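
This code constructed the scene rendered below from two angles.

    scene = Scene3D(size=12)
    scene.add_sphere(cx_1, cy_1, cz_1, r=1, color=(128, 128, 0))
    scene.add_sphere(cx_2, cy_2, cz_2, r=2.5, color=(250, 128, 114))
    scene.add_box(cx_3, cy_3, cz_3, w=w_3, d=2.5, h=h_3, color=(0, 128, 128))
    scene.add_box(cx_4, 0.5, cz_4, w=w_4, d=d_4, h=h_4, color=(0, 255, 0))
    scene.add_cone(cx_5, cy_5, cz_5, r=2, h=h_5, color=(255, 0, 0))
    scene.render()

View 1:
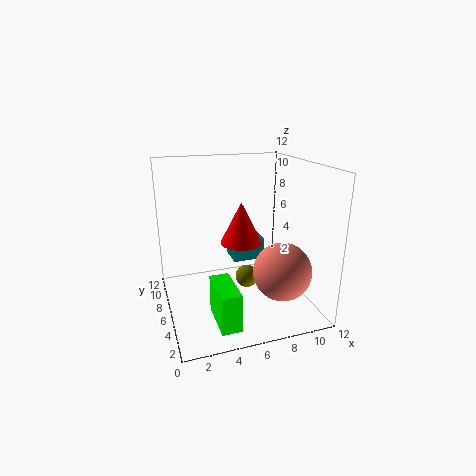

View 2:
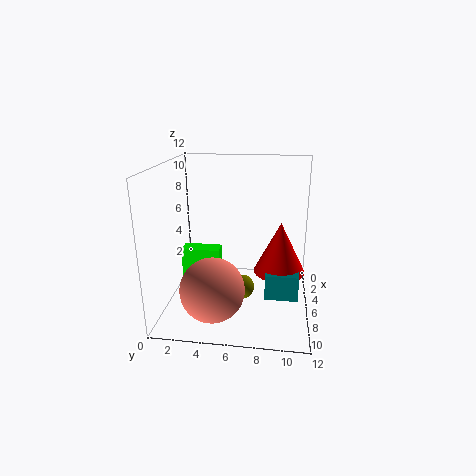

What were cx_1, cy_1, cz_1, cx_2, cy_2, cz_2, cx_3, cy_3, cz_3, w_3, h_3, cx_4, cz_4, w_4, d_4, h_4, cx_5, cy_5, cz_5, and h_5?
cx_1 = 7; cy_1 = 6.5; cz_1 = 2; cx_2 = 9.5; cy_2 = 4.5; cz_2 = 3; cx_3 = 6.5; cy_3 = 8.5; cz_3 = 2.5; w_3 = 3; h_3 = 2; cx_4 = 3; cz_4 = 1; w_4 = 1.5; d_4 = 3.5; h_4 = 3; cx_5 = 7.5; cy_5 = 9.5; cz_5 = 4; h_5 = 4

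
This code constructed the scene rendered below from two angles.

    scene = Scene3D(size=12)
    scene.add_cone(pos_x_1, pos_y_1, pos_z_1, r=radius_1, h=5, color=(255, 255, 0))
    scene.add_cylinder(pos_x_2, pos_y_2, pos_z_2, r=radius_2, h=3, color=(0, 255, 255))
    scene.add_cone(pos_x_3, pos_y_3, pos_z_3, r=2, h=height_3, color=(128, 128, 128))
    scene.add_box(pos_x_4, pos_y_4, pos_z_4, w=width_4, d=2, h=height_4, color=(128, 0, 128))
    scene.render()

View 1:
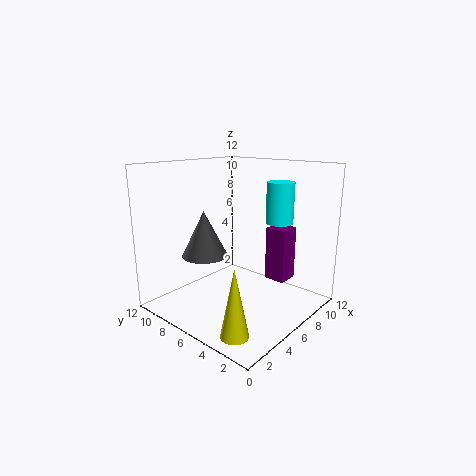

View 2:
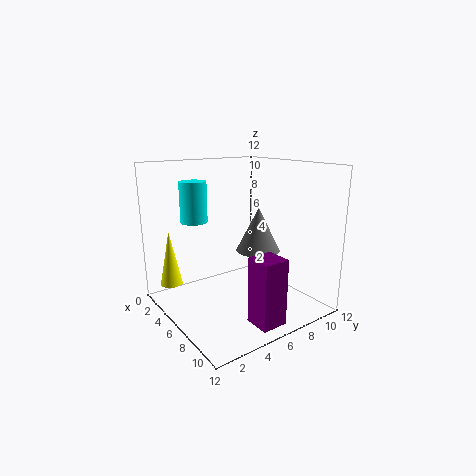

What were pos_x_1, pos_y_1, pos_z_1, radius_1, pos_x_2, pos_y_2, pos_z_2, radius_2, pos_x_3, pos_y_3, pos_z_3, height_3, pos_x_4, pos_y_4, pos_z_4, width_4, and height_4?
pos_x_1 = 1, pos_y_1 = 2, pos_z_1 = 1, radius_1 = 1, pos_x_2 = 6, pos_y_2 = 2, pos_z_2 = 8, radius_2 = 1, pos_x_3 = 5, pos_y_3 = 9, pos_z_3 = 4, height_3 = 4, pos_x_4 = 10, pos_y_4 = 4, pos_z_4 = 1, width_4 = 2, height_4 = 5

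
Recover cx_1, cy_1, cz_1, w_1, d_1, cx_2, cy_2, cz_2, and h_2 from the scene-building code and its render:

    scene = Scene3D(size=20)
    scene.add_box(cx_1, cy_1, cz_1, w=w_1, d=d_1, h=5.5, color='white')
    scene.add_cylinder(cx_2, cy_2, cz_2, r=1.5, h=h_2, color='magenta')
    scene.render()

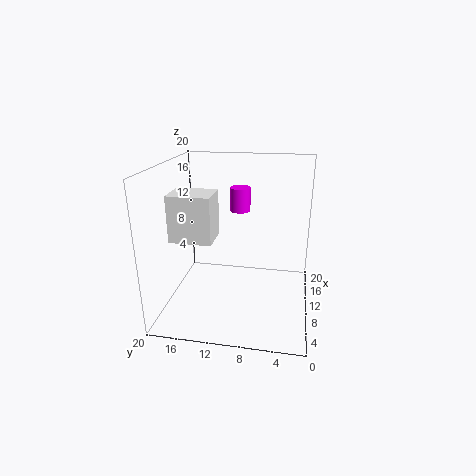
cx_1 = 1.5; cy_1 = 11.5; cz_1 = 12.5; w_1 = 4; d_1 = 5; cx_2 = 14.5; cy_2 = 10.5; cz_2 = 12.5; h_2 = 3.5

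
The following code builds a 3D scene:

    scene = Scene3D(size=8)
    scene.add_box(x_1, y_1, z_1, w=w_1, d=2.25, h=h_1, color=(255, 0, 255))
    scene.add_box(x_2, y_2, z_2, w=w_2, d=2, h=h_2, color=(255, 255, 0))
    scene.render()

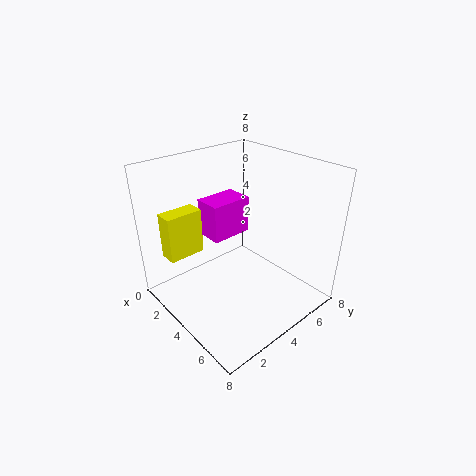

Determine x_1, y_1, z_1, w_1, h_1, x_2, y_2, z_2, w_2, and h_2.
x_1 = 2.5
y_1 = 2.5
z_1 = 4.25
w_1 = 1.5
h_1 = 2
x_2 = 1.75
y_2 = 0.5
z_2 = 3.25
w_2 = 1
h_2 = 2.5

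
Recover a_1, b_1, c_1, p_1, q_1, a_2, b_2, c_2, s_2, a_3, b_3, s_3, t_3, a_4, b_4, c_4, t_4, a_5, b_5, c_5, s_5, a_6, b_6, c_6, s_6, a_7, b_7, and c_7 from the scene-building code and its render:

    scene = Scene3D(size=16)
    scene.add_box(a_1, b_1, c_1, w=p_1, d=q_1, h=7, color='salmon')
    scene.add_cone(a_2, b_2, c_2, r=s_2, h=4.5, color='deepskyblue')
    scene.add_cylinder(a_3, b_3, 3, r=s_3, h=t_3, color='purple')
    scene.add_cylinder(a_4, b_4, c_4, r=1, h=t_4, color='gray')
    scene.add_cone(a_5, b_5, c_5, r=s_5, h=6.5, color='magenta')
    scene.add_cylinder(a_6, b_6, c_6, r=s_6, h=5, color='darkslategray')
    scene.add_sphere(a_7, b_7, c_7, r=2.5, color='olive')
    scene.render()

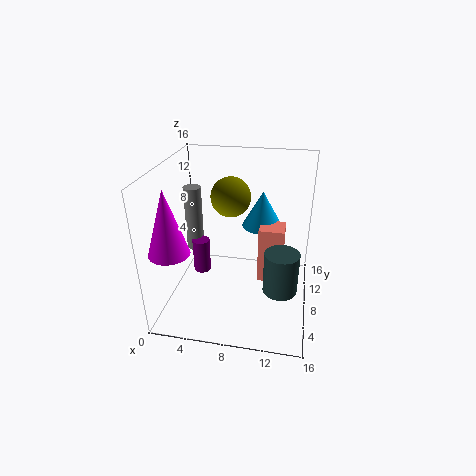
a_1 = 10
b_1 = 10
c_1 = 1
p_1 = 3
q_1 = 3
a_2 = 10
b_2 = 13.5
c_2 = 7
s_2 = 2.5
a_3 = 3.5
b_3 = 8.5
s_3 = 1
t_3 = 4
a_4 = 2.5
b_4 = 9.5
c_4 = 5.5
t_4 = 7.5
a_5 = 2.5
b_5 = 2
c_5 = 9
s_5 = 2
a_6 = 13
b_6 = 8
c_6 = 1.5
s_6 = 2
a_7 = 6
b_7 = 13.5
c_7 = 10.5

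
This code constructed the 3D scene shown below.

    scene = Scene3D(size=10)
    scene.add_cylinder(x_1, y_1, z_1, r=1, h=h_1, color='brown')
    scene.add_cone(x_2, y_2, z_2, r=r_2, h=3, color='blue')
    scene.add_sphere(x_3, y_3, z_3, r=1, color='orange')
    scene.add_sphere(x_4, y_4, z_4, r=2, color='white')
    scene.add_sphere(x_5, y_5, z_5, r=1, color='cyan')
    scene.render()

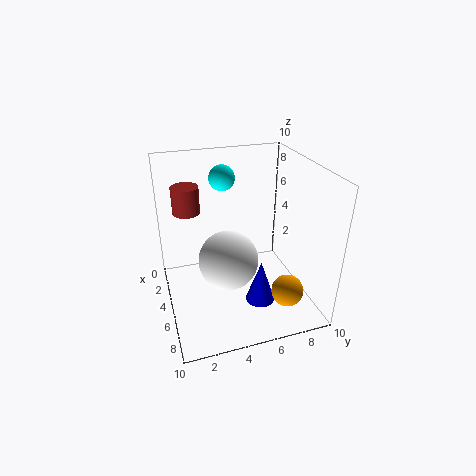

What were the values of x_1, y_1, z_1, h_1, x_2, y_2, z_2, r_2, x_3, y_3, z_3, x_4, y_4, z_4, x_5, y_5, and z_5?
x_1 = 2
y_1 = 2
z_1 = 6
h_1 = 2
x_2 = 7
y_2 = 6
z_2 = 1
r_2 = 1
x_3 = 9
y_3 = 7
z_3 = 3
x_4 = 6
y_4 = 4
z_4 = 4
x_5 = 1
y_5 = 5
z_5 = 8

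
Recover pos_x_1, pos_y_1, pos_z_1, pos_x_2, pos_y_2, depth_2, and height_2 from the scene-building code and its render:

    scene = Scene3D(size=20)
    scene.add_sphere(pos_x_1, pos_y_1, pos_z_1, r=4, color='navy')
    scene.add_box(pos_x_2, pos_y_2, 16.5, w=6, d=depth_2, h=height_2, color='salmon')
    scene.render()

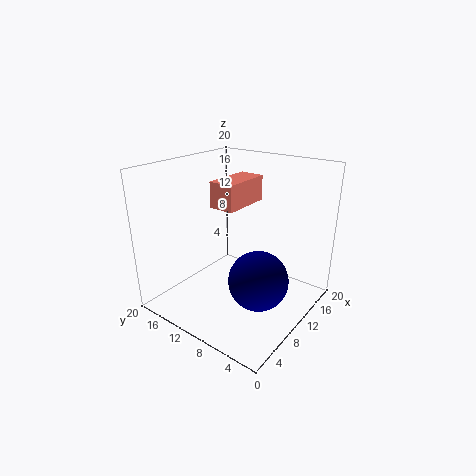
pos_x_1 = 8.5, pos_y_1 = 5.5, pos_z_1 = 5.5, pos_x_2 = 3.5, pos_y_2 = 6, depth_2 = 3, height_2 = 3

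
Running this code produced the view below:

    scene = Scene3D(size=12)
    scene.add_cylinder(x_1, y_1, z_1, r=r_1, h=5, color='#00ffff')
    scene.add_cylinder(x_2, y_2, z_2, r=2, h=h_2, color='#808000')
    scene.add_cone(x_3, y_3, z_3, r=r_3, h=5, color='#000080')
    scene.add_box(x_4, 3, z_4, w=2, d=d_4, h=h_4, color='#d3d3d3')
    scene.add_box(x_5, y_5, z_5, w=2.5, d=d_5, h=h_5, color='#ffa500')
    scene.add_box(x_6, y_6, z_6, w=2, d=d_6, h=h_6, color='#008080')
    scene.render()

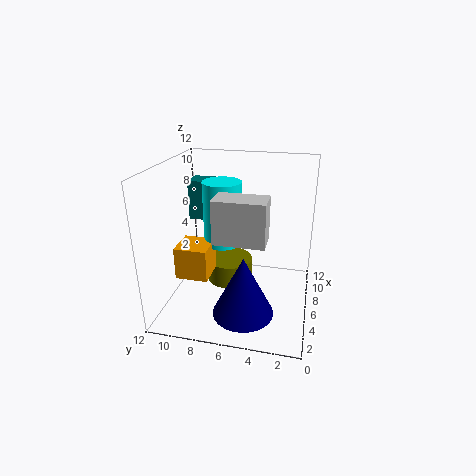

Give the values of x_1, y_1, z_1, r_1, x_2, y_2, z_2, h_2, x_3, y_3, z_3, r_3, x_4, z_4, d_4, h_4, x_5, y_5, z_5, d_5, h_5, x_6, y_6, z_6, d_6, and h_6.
x_1 = 5, y_1 = 7, z_1 = 6, r_1 = 1.5, x_2 = 7, y_2 = 7, z_2 = 1.5, h_2 = 2, x_3 = 3.5, y_3 = 5, z_3 = 0.5, r_3 = 2.5, x_4 = 0.5, z_4 = 8, d_4 = 3.5, h_4 = 3, x_5 = 2, y_5 = 7.5, z_5 = 4, d_5 = 2.5, h_5 = 2.5, x_6 = 8, y_6 = 9, z_6 = 6.5, d_6 = 2, h_6 = 3.5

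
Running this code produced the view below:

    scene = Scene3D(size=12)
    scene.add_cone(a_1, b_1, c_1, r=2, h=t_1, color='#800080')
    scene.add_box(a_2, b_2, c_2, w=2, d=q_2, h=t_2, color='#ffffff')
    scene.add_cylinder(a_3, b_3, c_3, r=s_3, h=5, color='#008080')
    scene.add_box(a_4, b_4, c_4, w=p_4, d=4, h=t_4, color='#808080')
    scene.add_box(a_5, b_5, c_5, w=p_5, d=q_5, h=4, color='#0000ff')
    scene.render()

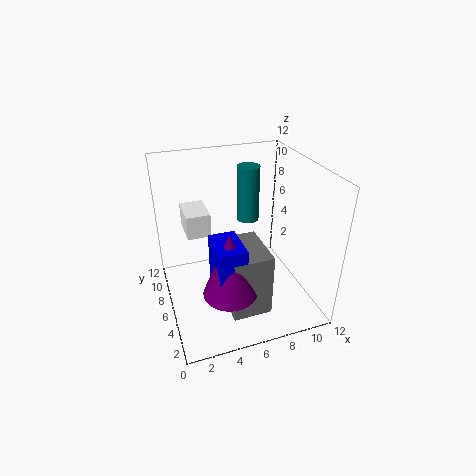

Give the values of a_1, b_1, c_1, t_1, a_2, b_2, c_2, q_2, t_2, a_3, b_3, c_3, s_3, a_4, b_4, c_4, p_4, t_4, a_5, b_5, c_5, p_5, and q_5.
a_1 = 4, b_1 = 2, c_1 = 4, t_1 = 5, a_2 = 2, b_2 = 7, c_2 = 6, q_2 = 3, t_2 = 2, a_3 = 8, b_3 = 9, c_3 = 6, s_3 = 1, a_4 = 4, b_4 = 1, c_4 = 2, p_4 = 3, t_4 = 5, a_5 = 3, b_5 = 1, c_5 = 4, p_5 = 2, q_5 = 3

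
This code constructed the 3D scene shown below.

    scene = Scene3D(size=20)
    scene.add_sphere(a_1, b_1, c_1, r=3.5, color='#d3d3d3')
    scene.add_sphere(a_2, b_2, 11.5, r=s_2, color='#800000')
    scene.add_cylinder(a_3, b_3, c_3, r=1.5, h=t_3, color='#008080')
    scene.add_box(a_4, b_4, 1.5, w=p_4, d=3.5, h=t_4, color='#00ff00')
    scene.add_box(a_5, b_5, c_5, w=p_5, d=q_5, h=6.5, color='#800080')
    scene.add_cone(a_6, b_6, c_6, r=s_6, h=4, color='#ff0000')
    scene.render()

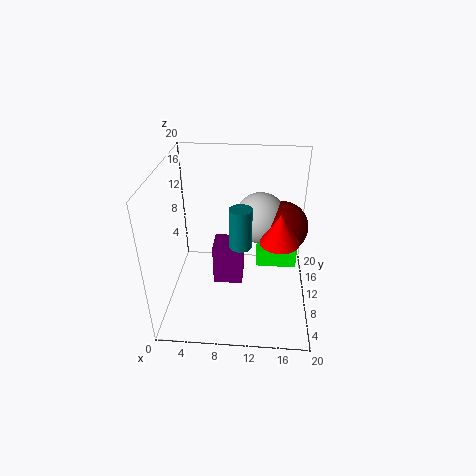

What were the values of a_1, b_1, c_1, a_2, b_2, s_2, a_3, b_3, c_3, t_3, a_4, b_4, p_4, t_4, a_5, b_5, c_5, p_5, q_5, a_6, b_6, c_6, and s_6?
a_1 = 13, b_1 = 11.5, c_1 = 12.5, a_2 = 16, b_2 = 11, s_2 = 3.5, a_3 = 10.5, b_3 = 8, c_3 = 10, t_3 = 5.5, a_4 = 12.5, b_4 = 15, p_4 = 6.5, t_4 = 3, a_5 = 6, b_5 = 11.5, c_5 = 0.5, p_5 = 4.5, q_5 = 4, a_6 = 15.5, b_6 = 7, c_6 = 11.5, s_6 = 2.5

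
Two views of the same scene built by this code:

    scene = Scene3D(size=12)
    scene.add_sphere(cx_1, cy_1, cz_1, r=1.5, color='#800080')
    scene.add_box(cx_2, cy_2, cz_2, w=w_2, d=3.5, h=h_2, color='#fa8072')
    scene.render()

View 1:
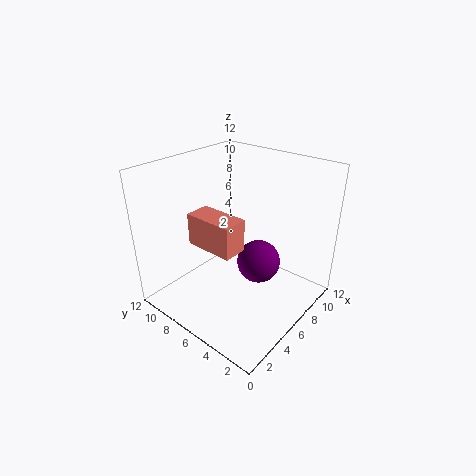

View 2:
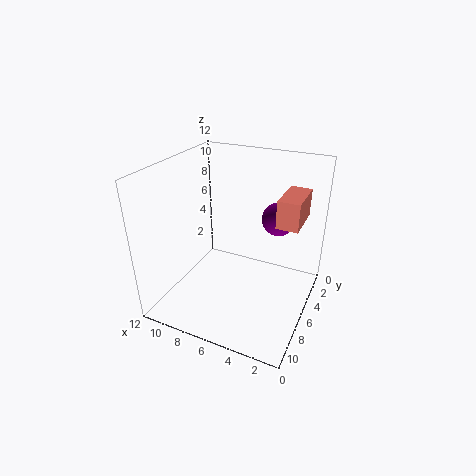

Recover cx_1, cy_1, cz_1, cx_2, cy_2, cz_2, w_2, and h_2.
cx_1 = 3.75, cy_1 = 2.25, cz_1 = 6.5, cx_2 = 1, cy_2 = 2.75, cz_2 = 7.75, w_2 = 1.75, h_2 = 2.25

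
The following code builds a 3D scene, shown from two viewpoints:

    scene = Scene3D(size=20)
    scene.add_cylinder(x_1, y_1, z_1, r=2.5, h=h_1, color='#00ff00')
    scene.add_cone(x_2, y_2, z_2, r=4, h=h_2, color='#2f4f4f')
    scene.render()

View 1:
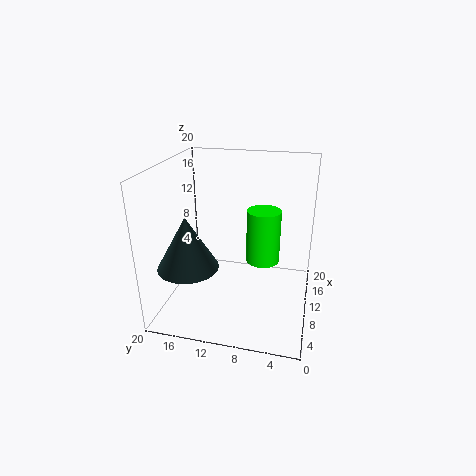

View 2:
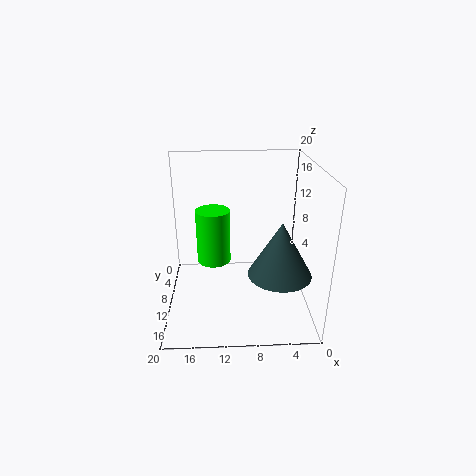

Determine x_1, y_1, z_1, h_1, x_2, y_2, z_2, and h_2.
x_1 = 13.5, y_1 = 7, z_1 = 5, h_1 = 8, x_2 = 5, y_2 = 15.5, z_2 = 7.5, h_2 = 7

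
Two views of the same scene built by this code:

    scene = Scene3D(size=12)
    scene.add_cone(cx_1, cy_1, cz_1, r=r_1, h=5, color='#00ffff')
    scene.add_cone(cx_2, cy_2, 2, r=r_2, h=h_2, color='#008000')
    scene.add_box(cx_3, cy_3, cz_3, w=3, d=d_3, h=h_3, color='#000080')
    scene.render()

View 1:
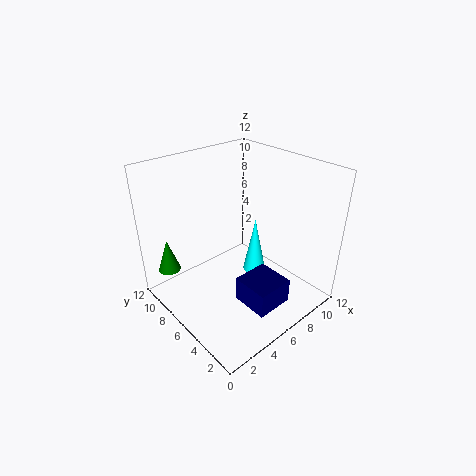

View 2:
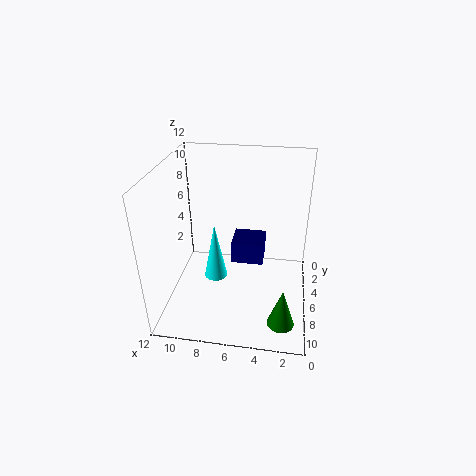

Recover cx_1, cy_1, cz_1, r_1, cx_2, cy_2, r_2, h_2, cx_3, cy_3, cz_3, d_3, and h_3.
cx_1 = 8
cy_1 = 6
cz_1 = 2
r_1 = 1
cx_2 = 2
cy_2 = 11
r_2 = 1
h_2 = 3
cx_3 = 4
cy_3 = 1
cz_3 = 2
d_3 = 3
h_3 = 2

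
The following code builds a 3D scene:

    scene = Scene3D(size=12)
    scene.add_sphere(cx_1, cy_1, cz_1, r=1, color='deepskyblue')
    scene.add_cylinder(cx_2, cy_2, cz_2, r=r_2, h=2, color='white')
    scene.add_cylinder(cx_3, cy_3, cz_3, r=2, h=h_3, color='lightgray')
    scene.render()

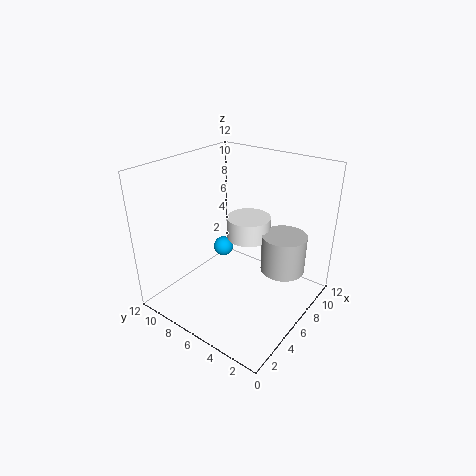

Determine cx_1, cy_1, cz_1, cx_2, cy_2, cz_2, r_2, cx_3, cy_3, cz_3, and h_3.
cx_1 = 9.5; cy_1 = 10.5; cz_1 = 2; cx_2 = 9; cy_2 = 7; cz_2 = 4.5; r_2 = 2; cx_3 = 9.5; cy_3 = 3.5; cz_3 = 2; h_3 = 3.5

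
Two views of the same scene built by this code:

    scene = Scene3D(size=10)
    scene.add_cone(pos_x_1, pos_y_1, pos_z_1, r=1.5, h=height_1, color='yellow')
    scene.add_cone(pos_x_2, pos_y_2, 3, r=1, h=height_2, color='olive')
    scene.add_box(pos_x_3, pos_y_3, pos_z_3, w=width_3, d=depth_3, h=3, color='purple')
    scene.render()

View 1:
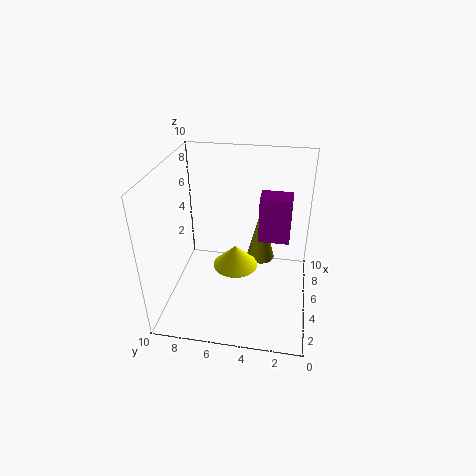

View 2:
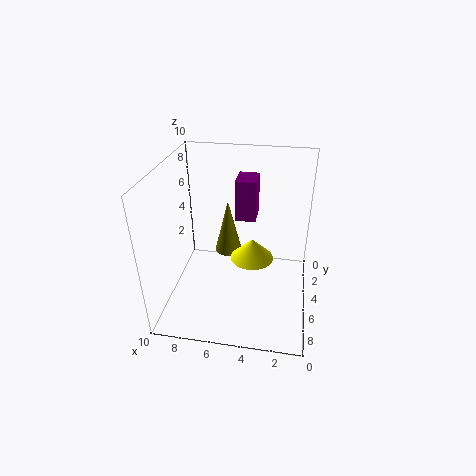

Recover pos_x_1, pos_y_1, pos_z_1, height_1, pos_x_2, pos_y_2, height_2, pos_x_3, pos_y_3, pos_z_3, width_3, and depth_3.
pos_x_1 = 4, pos_y_1 = 5, pos_z_1 = 3.5, height_1 = 1.5, pos_x_2 = 6, pos_y_2 = 3.5, height_2 = 4, pos_x_3 = 4, pos_y_3 = 1.5, pos_z_3 = 5.5, width_3 = 1.5, depth_3 = 2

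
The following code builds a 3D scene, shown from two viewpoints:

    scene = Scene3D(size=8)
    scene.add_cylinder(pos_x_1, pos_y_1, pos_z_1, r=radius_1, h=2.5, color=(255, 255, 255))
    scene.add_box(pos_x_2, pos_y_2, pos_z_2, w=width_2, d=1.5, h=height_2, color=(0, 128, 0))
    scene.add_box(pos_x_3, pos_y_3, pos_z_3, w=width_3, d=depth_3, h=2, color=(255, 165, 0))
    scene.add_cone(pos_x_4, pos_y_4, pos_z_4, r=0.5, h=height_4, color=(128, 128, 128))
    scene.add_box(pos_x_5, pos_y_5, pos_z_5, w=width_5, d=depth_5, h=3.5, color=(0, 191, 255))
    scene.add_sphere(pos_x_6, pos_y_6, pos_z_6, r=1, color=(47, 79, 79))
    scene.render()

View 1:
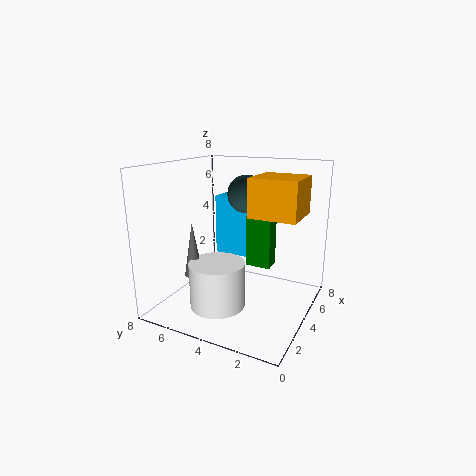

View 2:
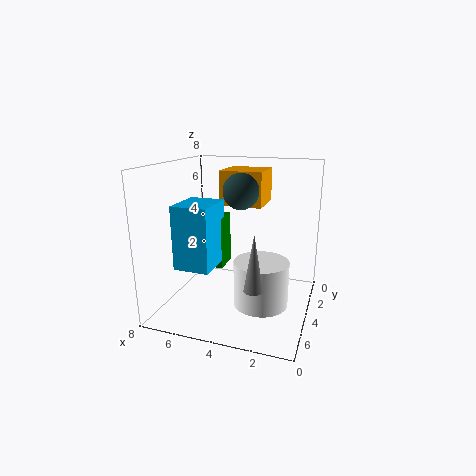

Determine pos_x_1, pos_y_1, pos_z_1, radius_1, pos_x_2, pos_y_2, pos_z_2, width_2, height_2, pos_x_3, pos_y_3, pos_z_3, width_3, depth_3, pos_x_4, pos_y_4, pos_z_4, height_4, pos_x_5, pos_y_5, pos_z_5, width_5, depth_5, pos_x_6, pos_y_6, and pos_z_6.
pos_x_1 = 2.5
pos_y_1 = 4.5
pos_z_1 = 0.5
radius_1 = 1.5
pos_x_2 = 5
pos_y_2 = 2.5
pos_z_2 = 2
width_2 = 1
height_2 = 3
pos_x_3 = 3
pos_y_3 = 0.5
pos_z_3 = 5.5
width_3 = 2.5
depth_3 = 2.5
pos_x_4 = 2.5
pos_y_4 = 6
pos_z_4 = 2
height_4 = 3
pos_x_5 = 5
pos_y_5 = 3.5
pos_z_5 = 2.5
width_5 = 2
depth_5 = 2.5
pos_x_6 = 4
pos_y_6 = 3.5
pos_z_6 = 6.5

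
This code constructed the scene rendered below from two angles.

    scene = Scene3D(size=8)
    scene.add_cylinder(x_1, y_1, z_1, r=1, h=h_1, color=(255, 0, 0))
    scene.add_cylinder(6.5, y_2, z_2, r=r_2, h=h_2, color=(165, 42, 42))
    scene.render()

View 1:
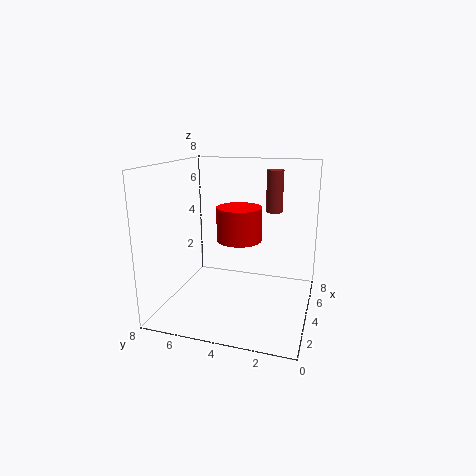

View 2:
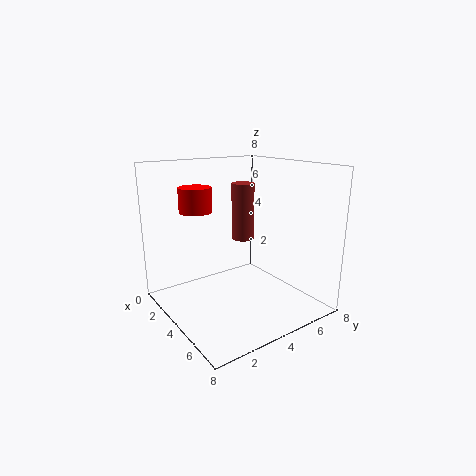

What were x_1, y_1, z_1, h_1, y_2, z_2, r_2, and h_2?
x_1 = 1; y_1 = 3; z_1 = 5; h_1 = 1.5; y_2 = 2.5; z_2 = 5; r_2 = 0.5; h_2 = 2.5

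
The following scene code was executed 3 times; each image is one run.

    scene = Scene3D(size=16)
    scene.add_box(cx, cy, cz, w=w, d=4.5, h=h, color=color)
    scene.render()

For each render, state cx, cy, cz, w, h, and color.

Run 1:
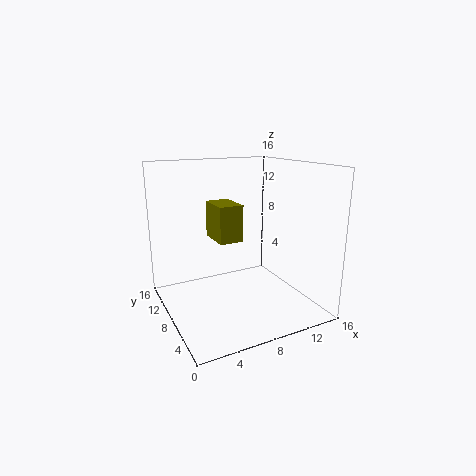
cx = 7
cy = 10.5
cz = 6.5
w = 3
h = 4.5
color = 'olive'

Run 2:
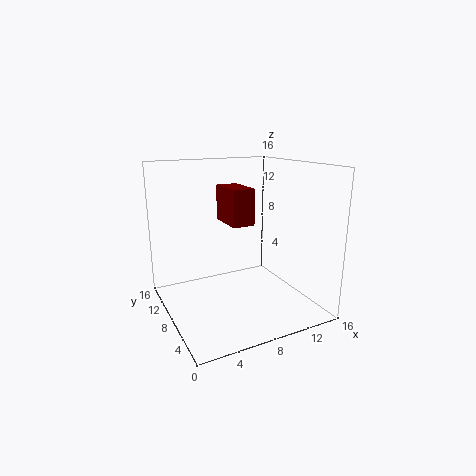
cx = 7
cy = 7
cz = 9.5
w = 2.5
h = 4
color = 'maroon'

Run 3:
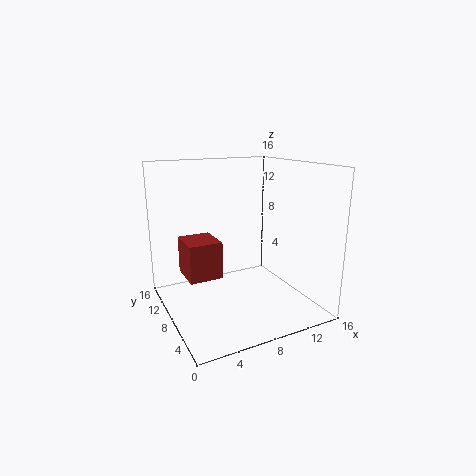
cx = 3
cy = 10
cz = 2.5
w = 4
h = 4.5
color = 'brown'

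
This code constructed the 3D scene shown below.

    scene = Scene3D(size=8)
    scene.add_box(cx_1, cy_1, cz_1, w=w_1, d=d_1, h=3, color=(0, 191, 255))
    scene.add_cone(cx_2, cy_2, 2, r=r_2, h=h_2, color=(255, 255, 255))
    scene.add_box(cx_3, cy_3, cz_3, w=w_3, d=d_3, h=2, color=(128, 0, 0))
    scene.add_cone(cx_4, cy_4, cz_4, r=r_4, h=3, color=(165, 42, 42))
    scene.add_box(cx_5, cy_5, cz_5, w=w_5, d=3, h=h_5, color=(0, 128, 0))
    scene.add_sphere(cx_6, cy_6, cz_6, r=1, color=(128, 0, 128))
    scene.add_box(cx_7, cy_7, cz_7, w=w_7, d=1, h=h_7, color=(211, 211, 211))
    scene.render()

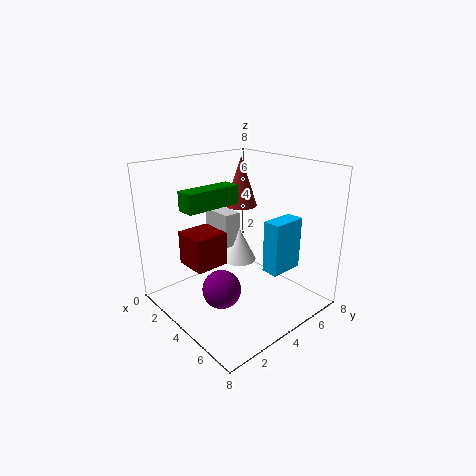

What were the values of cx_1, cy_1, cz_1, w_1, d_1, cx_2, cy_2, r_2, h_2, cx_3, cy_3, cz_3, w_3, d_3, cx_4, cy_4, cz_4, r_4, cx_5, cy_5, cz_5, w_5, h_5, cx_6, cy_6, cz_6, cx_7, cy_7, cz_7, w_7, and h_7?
cx_1 = 5
cy_1 = 5
cz_1 = 2
w_1 = 1
d_1 = 2
cx_2 = 3
cy_2 = 5
r_2 = 1
h_2 = 2
cx_3 = 1
cy_3 = 2
cz_3 = 2
w_3 = 2
d_3 = 2
cx_4 = 2
cy_4 = 6
cz_4 = 5
r_4 = 1
cx_5 = 3
cy_5 = 1
cz_5 = 6
w_5 = 1
h_5 = 1
cx_6 = 5
cy_6 = 2
cz_6 = 2
cx_7 = 1
cy_7 = 4
cz_7 = 3
w_7 = 2
h_7 = 2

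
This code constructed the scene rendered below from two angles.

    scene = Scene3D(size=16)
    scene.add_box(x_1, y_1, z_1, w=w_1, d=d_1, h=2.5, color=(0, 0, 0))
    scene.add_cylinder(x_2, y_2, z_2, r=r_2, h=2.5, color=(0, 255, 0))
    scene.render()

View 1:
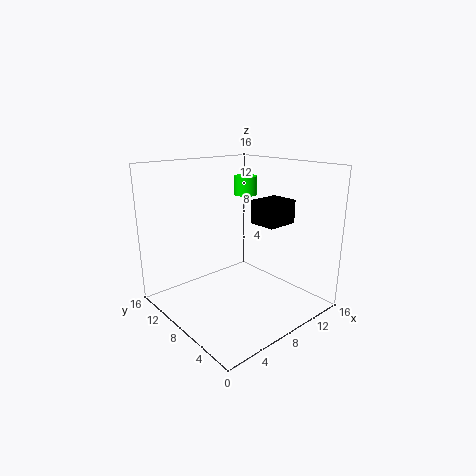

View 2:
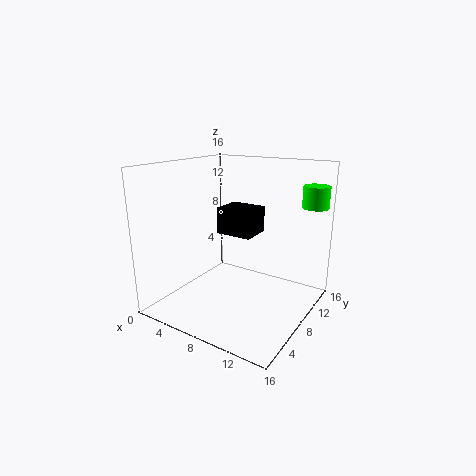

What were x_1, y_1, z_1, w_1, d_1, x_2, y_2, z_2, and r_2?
x_1 = 8.5, y_1 = 3.5, z_1 = 10, w_1 = 3.5, d_1 = 3, x_2 = 14.5, y_2 = 14, z_2 = 11, r_2 = 1.5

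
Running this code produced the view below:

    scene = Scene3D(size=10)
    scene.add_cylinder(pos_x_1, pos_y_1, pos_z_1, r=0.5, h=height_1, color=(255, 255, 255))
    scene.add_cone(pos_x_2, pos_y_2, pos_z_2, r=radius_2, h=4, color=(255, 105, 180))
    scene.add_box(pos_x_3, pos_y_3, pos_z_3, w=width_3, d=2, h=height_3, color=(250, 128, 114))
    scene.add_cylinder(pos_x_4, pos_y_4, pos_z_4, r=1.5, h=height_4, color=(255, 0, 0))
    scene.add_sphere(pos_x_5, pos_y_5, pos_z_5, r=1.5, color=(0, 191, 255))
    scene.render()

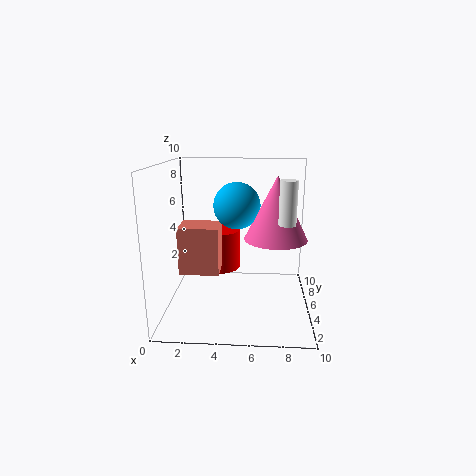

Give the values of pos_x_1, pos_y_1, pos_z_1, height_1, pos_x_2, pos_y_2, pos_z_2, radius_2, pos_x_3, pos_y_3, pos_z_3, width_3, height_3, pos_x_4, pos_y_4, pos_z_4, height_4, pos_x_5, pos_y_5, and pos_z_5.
pos_x_1 = 8; pos_y_1 = 1.5; pos_z_1 = 7; height_1 = 2.5; pos_x_2 = 7.5; pos_y_2 = 3.5; pos_z_2 = 5.5; radius_2 = 2; pos_x_3 = 1.5; pos_y_3 = 2; pos_z_3 = 3.5; width_3 = 2.5; height_3 = 3; pos_x_4 = 3.5; pos_y_4 = 7; pos_z_4 = 2; height_4 = 3; pos_x_5 = 5; pos_y_5 = 4; pos_z_5 = 7.5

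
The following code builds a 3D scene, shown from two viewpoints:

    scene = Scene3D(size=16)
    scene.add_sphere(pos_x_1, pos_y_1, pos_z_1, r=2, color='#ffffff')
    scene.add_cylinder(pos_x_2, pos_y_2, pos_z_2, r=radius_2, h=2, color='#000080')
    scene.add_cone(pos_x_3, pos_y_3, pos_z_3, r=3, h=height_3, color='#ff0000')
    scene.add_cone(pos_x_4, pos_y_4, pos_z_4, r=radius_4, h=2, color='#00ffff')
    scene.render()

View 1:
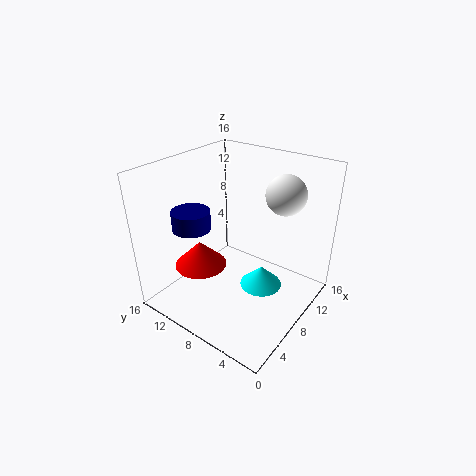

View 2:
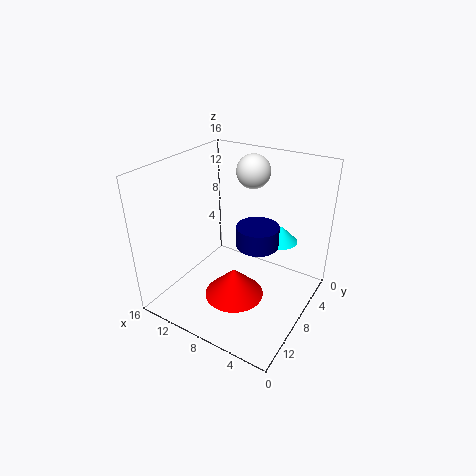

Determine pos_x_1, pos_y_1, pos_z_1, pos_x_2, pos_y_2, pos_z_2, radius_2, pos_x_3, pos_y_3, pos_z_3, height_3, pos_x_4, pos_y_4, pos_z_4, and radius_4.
pos_x_1 = 9
pos_y_1 = 3
pos_z_1 = 14
pos_x_2 = 4
pos_y_2 = 11
pos_z_2 = 10
radius_2 = 2
pos_x_3 = 6
pos_y_3 = 12
pos_z_3 = 4
height_3 = 3
pos_x_4 = 5
pos_y_4 = 3
pos_z_4 = 6
radius_4 = 2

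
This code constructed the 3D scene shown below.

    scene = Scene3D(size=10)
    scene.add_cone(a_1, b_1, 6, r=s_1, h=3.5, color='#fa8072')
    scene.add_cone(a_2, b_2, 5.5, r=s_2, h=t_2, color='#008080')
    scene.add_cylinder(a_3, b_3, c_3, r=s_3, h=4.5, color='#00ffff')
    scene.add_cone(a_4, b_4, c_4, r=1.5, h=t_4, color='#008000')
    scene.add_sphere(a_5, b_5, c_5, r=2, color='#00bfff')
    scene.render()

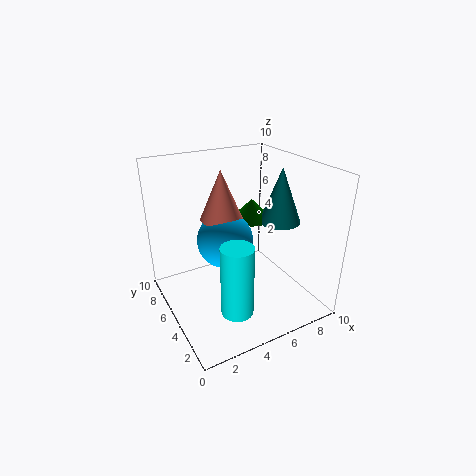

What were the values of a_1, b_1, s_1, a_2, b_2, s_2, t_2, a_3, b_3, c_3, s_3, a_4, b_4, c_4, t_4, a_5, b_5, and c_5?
a_1 = 4.5, b_1 = 6.5, s_1 = 1.5, a_2 = 8.5, b_2 = 5, s_2 = 1.5, t_2 = 4, a_3 = 3, b_3 = 1.5, c_3 = 2, s_3 = 1, a_4 = 7, b_4 = 6.5, c_4 = 5.5, t_4 = 1.5, a_5 = 4.5, b_5 = 6, c_5 = 4.5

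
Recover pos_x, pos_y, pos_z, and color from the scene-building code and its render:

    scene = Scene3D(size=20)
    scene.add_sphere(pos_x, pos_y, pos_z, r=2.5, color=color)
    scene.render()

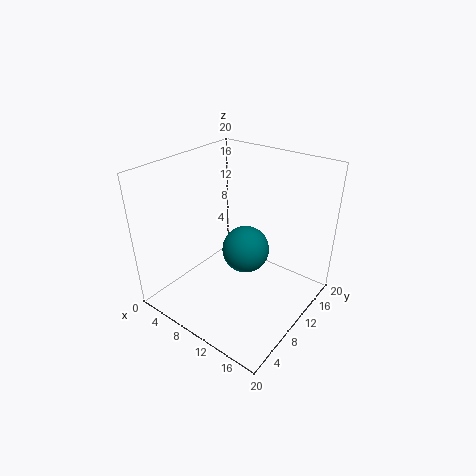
pos_x = 16
pos_y = 3.5
pos_z = 14
color = 'teal'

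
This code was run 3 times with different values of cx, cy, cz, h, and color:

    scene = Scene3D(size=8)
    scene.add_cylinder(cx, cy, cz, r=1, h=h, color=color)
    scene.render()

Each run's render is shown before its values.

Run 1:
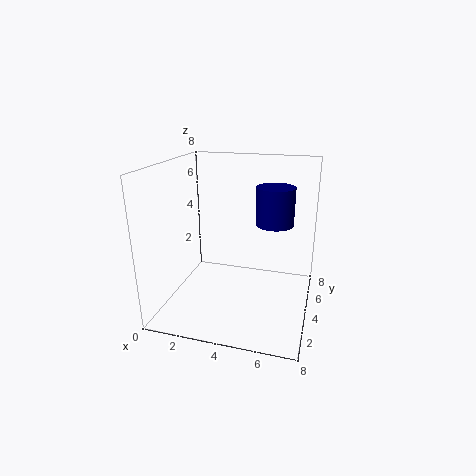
cx = 6
cy = 4
cz = 5
h = 2
color = 'navy'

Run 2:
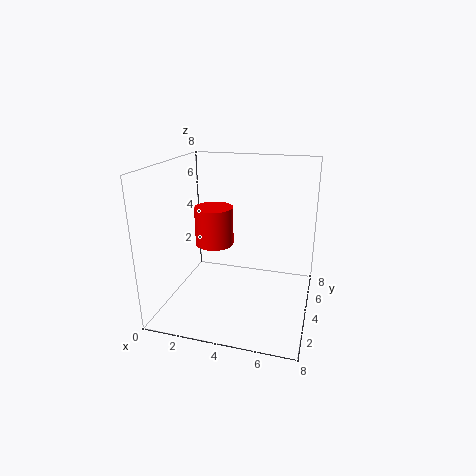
cx = 3
cy = 3
cz = 4
h = 2
color = 'red'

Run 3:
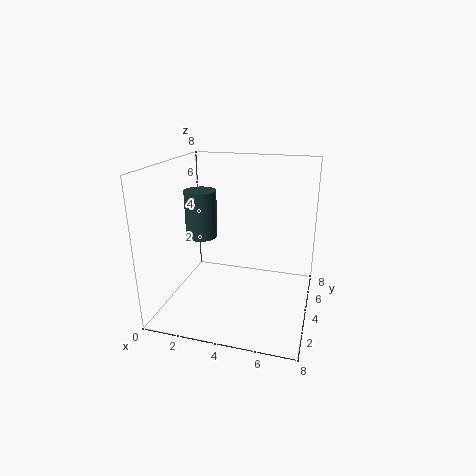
cx = 1
cy = 6
cz = 3
h = 3
color = 'darkslategray'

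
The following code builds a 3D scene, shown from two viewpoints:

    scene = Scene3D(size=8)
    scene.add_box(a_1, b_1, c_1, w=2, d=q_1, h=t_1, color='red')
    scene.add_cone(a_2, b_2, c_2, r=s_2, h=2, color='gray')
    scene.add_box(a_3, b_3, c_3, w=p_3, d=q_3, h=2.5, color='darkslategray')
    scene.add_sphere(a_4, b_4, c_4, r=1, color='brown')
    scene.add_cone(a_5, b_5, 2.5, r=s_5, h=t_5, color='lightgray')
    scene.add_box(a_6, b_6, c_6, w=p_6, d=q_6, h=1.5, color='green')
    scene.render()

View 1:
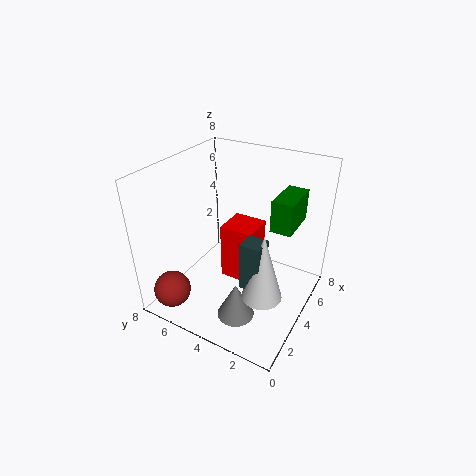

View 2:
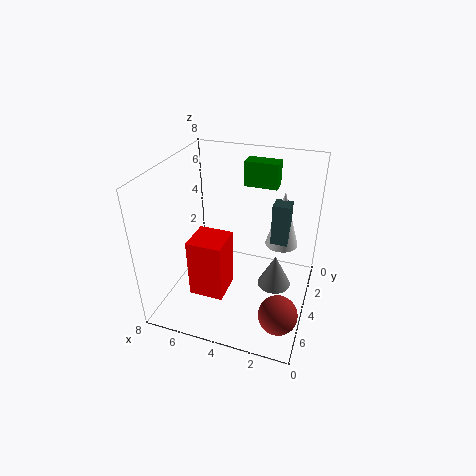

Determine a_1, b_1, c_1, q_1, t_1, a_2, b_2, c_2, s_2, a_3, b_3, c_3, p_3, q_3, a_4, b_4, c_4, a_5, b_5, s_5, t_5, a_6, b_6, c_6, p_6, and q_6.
a_1 = 4.5; b_1 = 3.5; c_1 = 0.5; q_1 = 2; t_1 = 3.5; a_2 = 2; b_2 = 3; c_2 = 0.5; s_2 = 1; a_3 = 1.5; b_3 = 1.5; c_3 = 3; p_3 = 1; q_3 = 1; a_4 = 1; b_4 = 6.5; c_4 = 1.5; a_5 = 2; b_5 = 1.5; s_5 = 1; t_5 = 3.5; a_6 = 2.5; b_6 = 0.5; c_6 = 6; p_6 = 2; q_6 = 1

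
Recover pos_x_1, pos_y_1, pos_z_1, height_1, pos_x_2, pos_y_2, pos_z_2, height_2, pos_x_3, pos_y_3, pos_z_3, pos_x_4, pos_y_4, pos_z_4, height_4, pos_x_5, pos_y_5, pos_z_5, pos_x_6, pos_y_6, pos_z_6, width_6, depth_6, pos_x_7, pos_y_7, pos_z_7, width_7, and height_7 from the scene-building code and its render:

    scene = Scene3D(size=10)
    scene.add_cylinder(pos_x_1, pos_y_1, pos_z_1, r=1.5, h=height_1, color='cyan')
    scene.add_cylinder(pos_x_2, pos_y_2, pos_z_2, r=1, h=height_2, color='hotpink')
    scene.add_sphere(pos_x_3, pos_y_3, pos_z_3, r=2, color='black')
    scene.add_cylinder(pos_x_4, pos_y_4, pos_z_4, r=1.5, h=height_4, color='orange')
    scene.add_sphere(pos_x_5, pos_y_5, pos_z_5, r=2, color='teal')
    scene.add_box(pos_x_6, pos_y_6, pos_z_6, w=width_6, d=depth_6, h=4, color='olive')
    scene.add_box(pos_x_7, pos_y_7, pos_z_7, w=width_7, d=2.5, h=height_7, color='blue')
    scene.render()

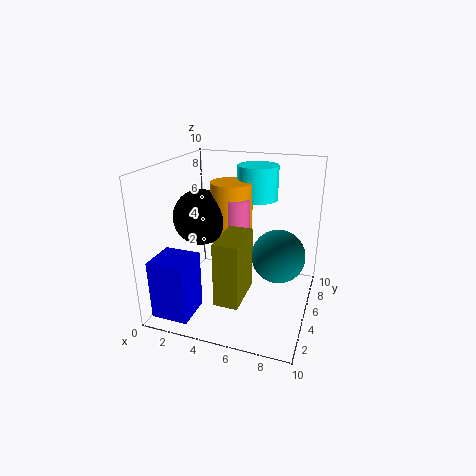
pos_x_1 = 5.5
pos_y_1 = 8
pos_z_1 = 7
height_1 = 2.5
pos_x_2 = 4.5
pos_y_2 = 6
pos_z_2 = 4
height_2 = 3.5
pos_x_3 = 2
pos_y_3 = 5.5
pos_z_3 = 6
pos_x_4 = 4
pos_y_4 = 6.5
pos_z_4 = 4
height_4 = 4.5
pos_x_5 = 7.5
pos_y_5 = 7
pos_z_5 = 3
pos_x_6 = 5
pos_y_6 = 0.5
pos_z_6 = 2.5
width_6 = 1.5
depth_6 = 3
pos_x_7 = 0.5
pos_y_7 = 0.5
pos_z_7 = 0.5
width_7 = 2.5
height_7 = 4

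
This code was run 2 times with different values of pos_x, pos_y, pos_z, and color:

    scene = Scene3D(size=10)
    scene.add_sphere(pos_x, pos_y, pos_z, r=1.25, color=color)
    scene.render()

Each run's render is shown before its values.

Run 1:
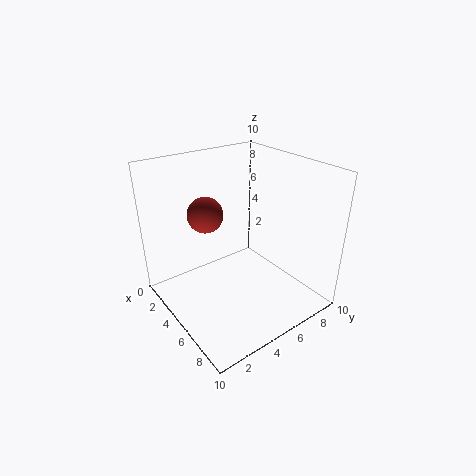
pos_x = 3.25; pos_y = 3.5; pos_z = 6.5; color = 'brown'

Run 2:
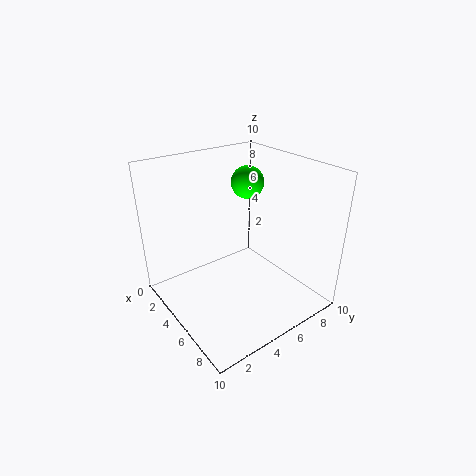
pos_x = 2.5; pos_y = 7.75; pos_z = 7.75; color = 'lime'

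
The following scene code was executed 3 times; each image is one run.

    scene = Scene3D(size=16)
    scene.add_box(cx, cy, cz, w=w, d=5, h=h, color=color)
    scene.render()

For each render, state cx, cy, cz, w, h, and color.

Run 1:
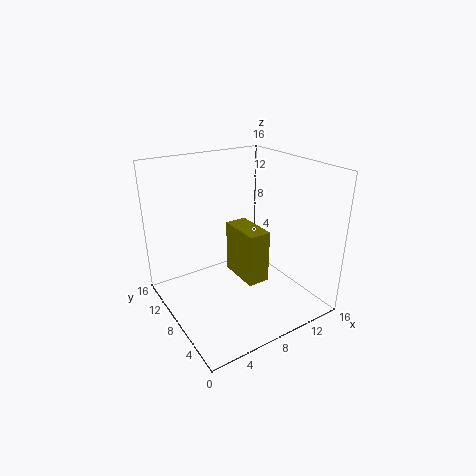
cx = 8; cy = 5.5; cz = 3; w = 2.5; h = 6; color = 'olive'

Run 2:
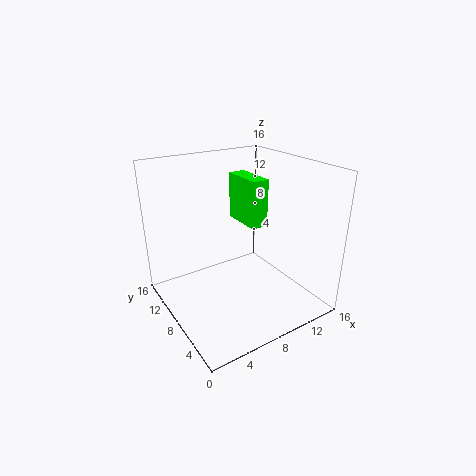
cx = 10; cy = 8; cz = 8.5; w = 2; h = 5.5; color = 'lime'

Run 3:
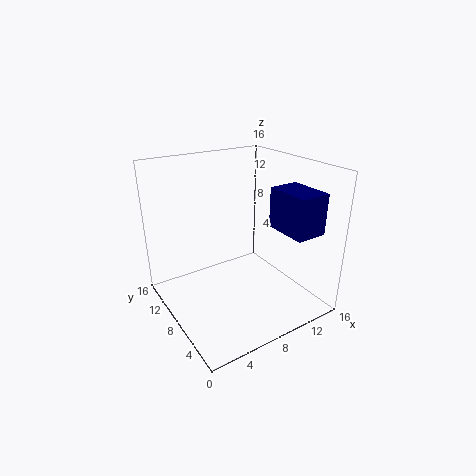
cx = 11.5; cy = 2; cz = 9; w = 3.5; h = 4.5; color = 'navy'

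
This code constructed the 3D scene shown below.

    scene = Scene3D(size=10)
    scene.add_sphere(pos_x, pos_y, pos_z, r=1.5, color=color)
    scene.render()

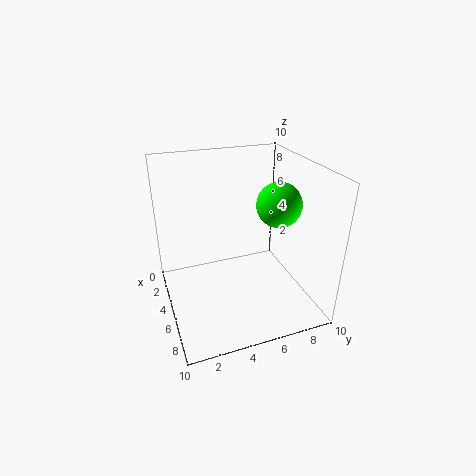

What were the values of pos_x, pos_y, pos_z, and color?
pos_x = 6, pos_y = 7.5, pos_z = 7.5, color = 'lime'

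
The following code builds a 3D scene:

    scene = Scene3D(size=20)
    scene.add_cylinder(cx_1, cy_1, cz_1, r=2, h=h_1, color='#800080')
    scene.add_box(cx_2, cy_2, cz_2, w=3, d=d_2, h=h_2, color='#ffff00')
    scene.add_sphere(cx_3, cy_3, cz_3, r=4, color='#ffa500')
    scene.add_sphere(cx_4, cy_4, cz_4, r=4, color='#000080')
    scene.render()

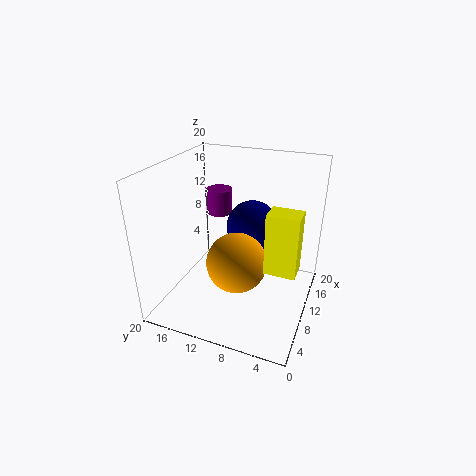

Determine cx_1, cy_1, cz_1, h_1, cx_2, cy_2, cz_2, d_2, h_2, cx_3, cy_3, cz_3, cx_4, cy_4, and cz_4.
cx_1 = 17
cy_1 = 16
cz_1 = 10
h_1 = 4
cx_2 = 6
cy_2 = 1
cz_2 = 8
d_2 = 4
h_2 = 8
cx_3 = 7
cy_3 = 9
cz_3 = 8
cx_4 = 16
cy_4 = 10
cz_4 = 9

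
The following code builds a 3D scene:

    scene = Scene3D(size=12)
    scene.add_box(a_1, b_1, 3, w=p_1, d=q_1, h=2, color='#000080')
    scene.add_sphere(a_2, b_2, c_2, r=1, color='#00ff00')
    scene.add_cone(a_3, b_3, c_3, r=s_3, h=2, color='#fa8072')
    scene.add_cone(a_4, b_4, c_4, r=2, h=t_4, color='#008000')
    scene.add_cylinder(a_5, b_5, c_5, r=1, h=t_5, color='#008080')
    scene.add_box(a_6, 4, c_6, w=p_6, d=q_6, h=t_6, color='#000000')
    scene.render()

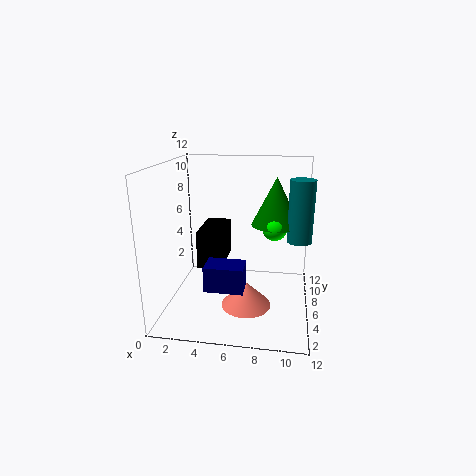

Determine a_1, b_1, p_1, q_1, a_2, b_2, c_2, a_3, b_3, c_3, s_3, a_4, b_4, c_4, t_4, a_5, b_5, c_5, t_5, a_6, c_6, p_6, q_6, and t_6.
a_1 = 4; b_1 = 2; p_1 = 3; q_1 = 2; a_2 = 9; b_2 = 6; c_2 = 7; a_3 = 7; b_3 = 4; c_3 = 1; s_3 = 2; a_4 = 9; b_4 = 7; c_4 = 7; t_4 = 4; a_5 = 11; b_5 = 6; c_5 = 6; t_5 = 5; a_6 = 3; c_6 = 4; p_6 = 2; q_6 = 4; t_6 = 3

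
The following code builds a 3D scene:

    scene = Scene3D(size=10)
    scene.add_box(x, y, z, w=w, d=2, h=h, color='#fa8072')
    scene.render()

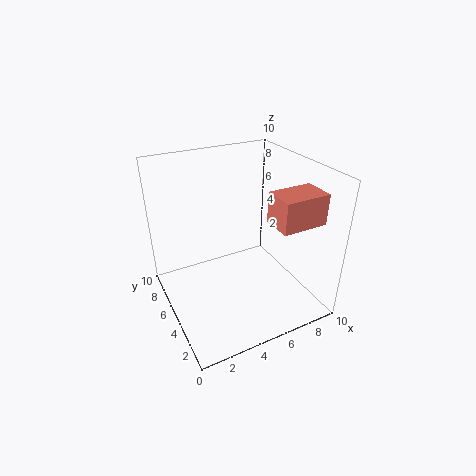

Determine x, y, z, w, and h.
x = 6, y = 1, z = 7, w = 3, h = 2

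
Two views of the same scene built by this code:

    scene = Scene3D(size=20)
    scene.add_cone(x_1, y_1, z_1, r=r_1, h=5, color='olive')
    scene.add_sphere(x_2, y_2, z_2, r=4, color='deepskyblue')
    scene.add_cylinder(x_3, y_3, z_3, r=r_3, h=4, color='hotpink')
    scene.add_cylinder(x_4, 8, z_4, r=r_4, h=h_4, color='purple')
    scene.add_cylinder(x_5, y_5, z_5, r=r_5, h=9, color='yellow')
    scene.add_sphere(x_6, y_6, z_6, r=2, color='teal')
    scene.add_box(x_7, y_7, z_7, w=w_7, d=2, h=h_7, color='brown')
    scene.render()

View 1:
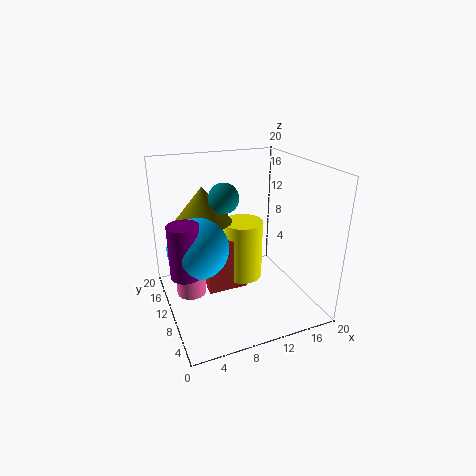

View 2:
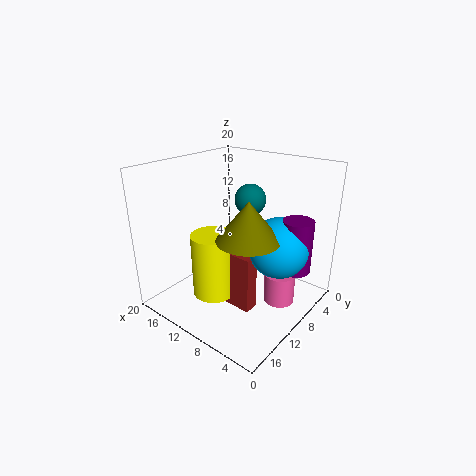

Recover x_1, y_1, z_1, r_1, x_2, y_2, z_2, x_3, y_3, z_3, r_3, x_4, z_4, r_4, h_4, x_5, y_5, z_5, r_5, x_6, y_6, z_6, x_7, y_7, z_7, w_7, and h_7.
x_1 = 6
y_1 = 13
z_1 = 12
r_1 = 4
x_2 = 4
y_2 = 9
z_2 = 10
x_3 = 3
y_3 = 10
z_3 = 3
r_3 = 2
x_4 = 2
z_4 = 7
r_4 = 2
h_4 = 7
x_5 = 12
y_5 = 13
z_5 = 2
r_5 = 3
x_6 = 8
y_6 = 10
z_6 = 16
x_7 = 6
y_7 = 11
z_7 = 1
w_7 = 6
h_7 = 8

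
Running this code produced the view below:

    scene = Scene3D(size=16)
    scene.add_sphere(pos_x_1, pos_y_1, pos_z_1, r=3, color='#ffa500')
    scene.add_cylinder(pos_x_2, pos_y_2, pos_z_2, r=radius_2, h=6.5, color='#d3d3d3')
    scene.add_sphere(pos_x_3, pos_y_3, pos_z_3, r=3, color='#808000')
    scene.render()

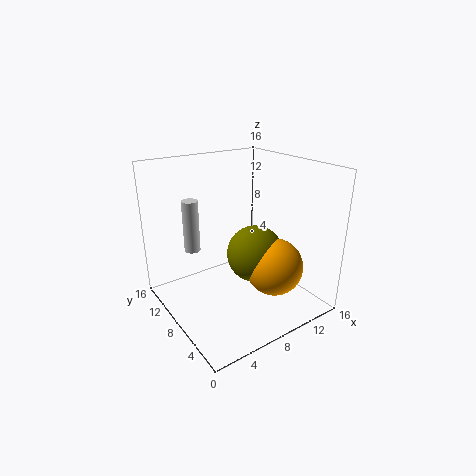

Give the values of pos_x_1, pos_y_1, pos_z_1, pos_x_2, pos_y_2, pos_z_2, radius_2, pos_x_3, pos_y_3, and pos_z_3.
pos_x_1 = 9.5
pos_y_1 = 3.5
pos_z_1 = 6
pos_x_2 = 5.5
pos_y_2 = 14.5
pos_z_2 = 4.5
radius_2 = 1
pos_x_3 = 8.5
pos_y_3 = 5.5
pos_z_3 = 7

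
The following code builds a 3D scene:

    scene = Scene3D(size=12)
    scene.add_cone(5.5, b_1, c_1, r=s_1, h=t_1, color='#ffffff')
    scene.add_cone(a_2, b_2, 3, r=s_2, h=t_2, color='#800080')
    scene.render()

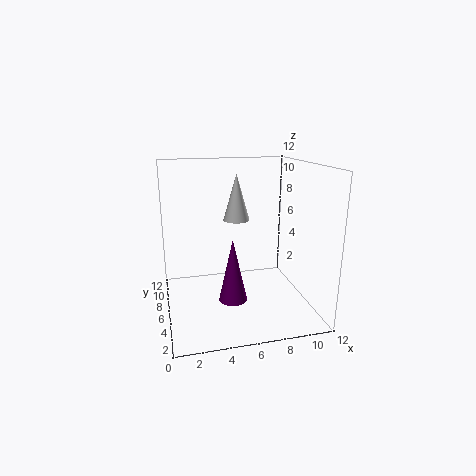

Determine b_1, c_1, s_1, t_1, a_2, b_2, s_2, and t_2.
b_1 = 4.5
c_1 = 8
s_1 = 1
t_1 = 3.5
a_2 = 4.5
b_2 = 1.5
s_2 = 1
t_2 = 4.5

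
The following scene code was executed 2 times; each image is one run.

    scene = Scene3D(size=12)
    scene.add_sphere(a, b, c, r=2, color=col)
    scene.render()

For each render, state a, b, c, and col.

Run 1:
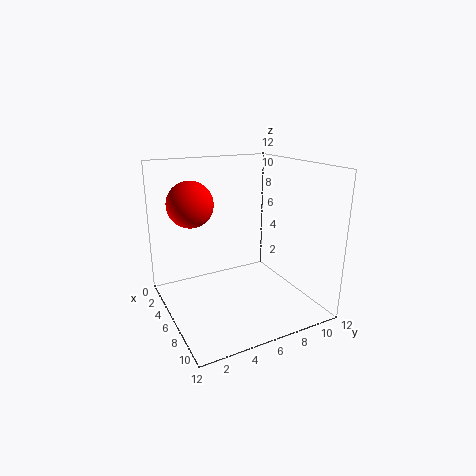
a = 3, b = 3, c = 8.5, col = 'red'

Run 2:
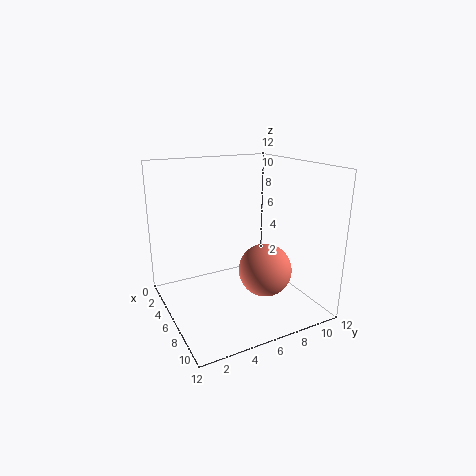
a = 9.5, b = 6.5, c = 4.5, col = 'salmon'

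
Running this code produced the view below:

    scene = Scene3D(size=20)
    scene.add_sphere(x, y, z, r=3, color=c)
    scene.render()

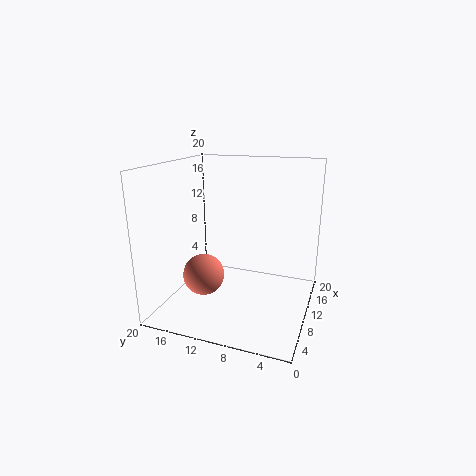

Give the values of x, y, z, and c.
x = 9; y = 15; z = 4; c = 'salmon'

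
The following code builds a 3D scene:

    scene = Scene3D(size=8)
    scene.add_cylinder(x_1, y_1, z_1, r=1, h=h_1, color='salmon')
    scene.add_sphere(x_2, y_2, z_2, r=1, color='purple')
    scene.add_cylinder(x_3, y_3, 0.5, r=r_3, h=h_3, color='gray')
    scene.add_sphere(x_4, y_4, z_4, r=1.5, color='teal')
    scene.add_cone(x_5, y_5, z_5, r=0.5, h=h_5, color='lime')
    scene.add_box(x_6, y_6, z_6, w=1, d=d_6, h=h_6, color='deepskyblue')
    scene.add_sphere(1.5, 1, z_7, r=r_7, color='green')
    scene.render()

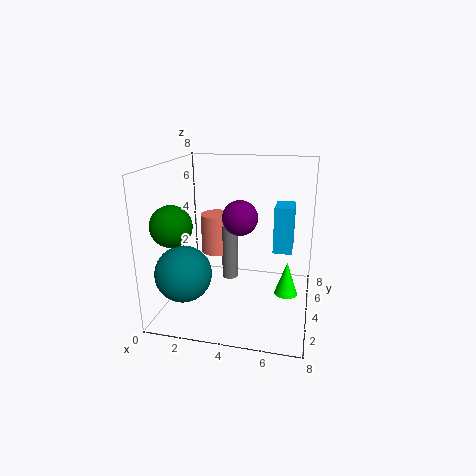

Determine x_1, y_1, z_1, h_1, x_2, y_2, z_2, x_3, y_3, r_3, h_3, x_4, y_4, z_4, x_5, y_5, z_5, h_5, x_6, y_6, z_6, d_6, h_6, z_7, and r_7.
x_1 = 2
y_1 = 6.5
z_1 = 2
h_1 = 2.5
x_2 = 4
y_2 = 4.5
z_2 = 5
x_3 = 3
y_3 = 6
r_3 = 0.5
h_3 = 3.5
x_4 = 1.5
y_4 = 2
z_4 = 2.5
x_5 = 7
y_5 = 0.5
z_5 = 3
h_5 = 1.5
x_6 = 6
y_6 = 3.5
z_6 = 3.5
d_6 = 1.5
h_6 = 2.5
z_7 = 5.5
r_7 = 1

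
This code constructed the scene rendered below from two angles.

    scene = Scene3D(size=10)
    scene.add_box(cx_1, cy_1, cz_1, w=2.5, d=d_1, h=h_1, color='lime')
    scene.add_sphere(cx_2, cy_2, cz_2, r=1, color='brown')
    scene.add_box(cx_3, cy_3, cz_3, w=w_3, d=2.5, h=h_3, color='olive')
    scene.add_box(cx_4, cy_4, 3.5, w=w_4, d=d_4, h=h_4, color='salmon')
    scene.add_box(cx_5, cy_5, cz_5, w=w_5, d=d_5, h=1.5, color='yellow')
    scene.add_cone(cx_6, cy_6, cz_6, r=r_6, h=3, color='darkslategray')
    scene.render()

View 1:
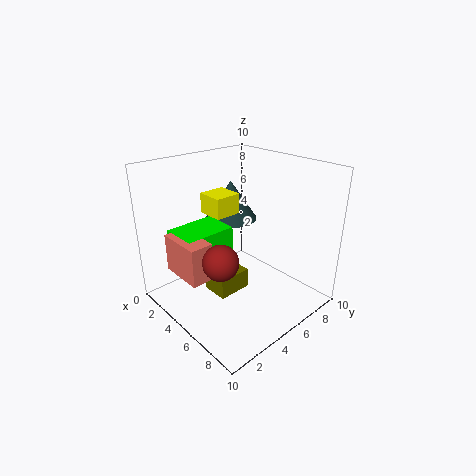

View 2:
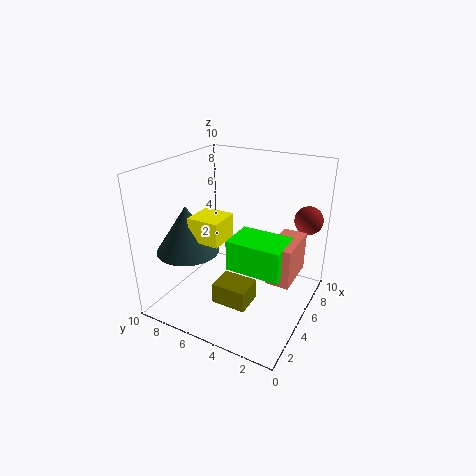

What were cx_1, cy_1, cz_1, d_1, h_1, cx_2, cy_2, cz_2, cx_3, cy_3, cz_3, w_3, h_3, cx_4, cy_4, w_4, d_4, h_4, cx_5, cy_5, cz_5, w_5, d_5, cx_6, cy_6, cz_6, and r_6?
cx_1 = 2.5
cy_1 = 1
cz_1 = 4
d_1 = 3.5
h_1 = 2
cx_2 = 8
cy_2 = 1
cz_2 = 6
cx_3 = 3
cy_3 = 3.5
cz_3 = 0.5
w_3 = 2
h_3 = 1.5
cx_4 = 3
cy_4 = 0.5
w_4 = 3
d_4 = 1.5
h_4 = 2.5
cx_5 = 1.5
cy_5 = 4.5
cz_5 = 6
w_5 = 2
d_5 = 2
cx_6 = 2
cy_6 = 7
cz_6 = 5
r_6 = 2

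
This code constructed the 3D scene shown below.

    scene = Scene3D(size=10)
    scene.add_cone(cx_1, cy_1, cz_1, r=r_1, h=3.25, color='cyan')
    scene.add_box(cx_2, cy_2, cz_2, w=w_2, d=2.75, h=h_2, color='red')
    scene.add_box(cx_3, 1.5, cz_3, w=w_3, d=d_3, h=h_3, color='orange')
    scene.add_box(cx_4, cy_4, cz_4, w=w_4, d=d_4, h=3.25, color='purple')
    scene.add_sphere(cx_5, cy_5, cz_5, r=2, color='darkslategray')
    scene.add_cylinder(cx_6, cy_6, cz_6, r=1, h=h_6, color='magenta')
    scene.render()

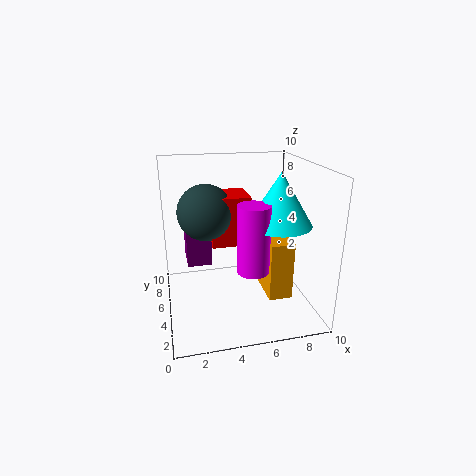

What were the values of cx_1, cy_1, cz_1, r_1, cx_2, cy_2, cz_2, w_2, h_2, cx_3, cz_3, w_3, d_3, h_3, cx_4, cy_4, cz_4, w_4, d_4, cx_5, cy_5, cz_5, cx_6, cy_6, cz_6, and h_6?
cx_1 = 7
cy_1 = 2.5
cz_1 = 6.75
r_1 = 2
cx_2 = 3.25
cy_2 = 5.25
cz_2 = 4.25
w_2 = 2.75
h_2 = 3.5
cx_3 = 6.25
cz_3 = 2
w_3 = 1.5
d_3 = 3
h_3 = 3.75
cx_4 = 1.5
cy_4 = 5.75
cz_4 = 2.75
w_4 = 1.75
d_4 = 2.5
cx_5 = 3
cy_5 = 6.5
cz_5 = 6.5
cx_6 = 5.25
cy_6 = 2
cz_6 = 4
h_6 = 4.25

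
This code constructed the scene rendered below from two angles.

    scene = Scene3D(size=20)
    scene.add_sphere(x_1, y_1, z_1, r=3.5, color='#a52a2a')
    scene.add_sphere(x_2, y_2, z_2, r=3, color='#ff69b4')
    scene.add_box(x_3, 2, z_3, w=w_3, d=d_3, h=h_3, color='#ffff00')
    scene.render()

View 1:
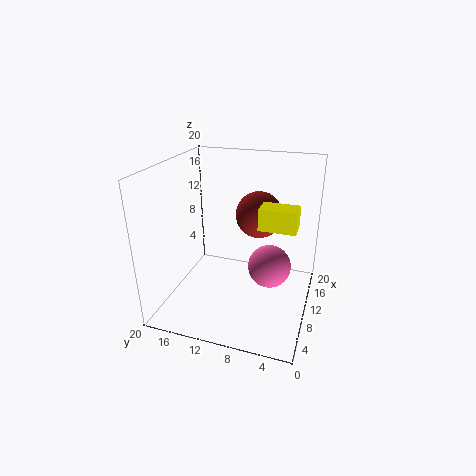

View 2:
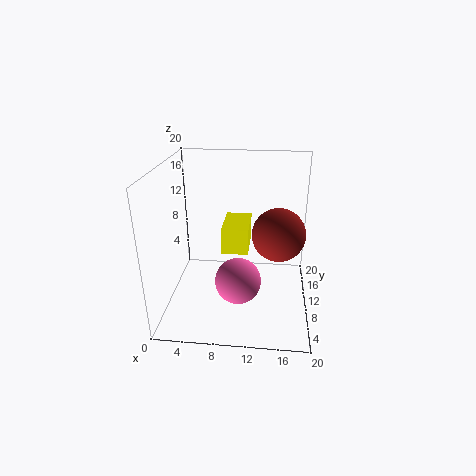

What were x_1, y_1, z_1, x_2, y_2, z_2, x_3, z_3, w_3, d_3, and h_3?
x_1 = 15.5, y_1 = 8.5, z_1 = 11.5, x_2 = 10.5, y_2 = 5.5, z_2 = 6, x_3 = 9, z_3 = 12, w_3 = 3, d_3 = 5, h_3 = 3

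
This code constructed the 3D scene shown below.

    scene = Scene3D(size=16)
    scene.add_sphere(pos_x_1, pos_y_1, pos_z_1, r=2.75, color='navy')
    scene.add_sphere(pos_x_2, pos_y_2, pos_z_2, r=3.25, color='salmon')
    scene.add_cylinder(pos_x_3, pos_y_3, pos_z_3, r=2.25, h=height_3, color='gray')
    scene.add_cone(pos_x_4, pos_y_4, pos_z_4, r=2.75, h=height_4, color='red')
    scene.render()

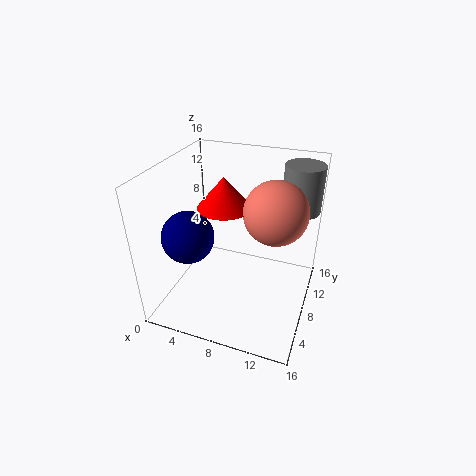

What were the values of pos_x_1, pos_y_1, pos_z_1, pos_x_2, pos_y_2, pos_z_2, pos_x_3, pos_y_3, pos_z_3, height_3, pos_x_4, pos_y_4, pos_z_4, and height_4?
pos_x_1 = 3.75, pos_y_1 = 4.5, pos_z_1 = 9.25, pos_x_2 = 12.25, pos_y_2 = 7.25, pos_z_2 = 12.25, pos_x_3 = 13.75, pos_y_3 = 13.5, pos_z_3 = 9.75, height_3 = 5.5, pos_x_4 = 7, pos_y_4 = 6.75, pos_z_4 = 12.25, height_4 = 3.25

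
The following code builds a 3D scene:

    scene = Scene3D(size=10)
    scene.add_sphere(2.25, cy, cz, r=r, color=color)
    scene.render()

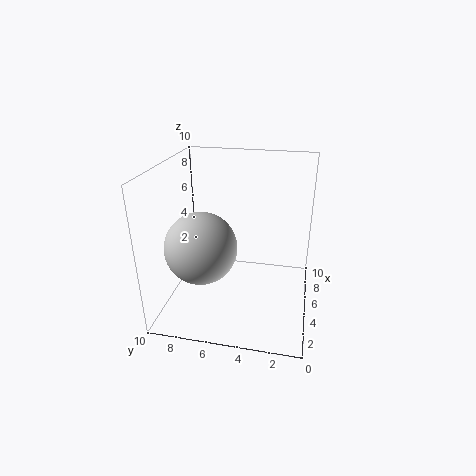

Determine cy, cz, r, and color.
cy = 6.75, cz = 5.5, r = 2.25, color = 'lightgray'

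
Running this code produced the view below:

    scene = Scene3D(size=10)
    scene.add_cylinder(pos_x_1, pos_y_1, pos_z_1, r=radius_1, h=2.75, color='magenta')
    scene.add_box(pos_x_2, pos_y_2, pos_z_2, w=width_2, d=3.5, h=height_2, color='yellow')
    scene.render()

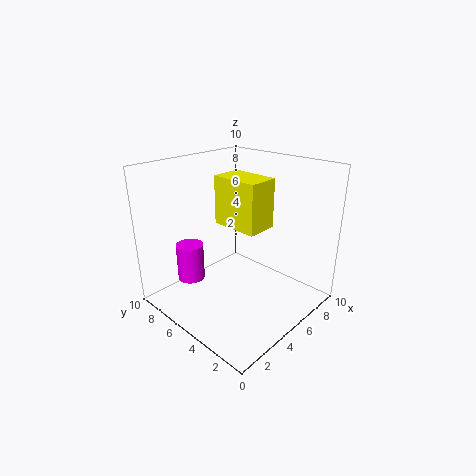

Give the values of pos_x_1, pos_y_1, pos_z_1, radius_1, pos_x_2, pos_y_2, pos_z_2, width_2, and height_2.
pos_x_1 = 3.25
pos_y_1 = 8.25
pos_z_1 = 1.25
radius_1 = 1
pos_x_2 = 5
pos_y_2 = 3.75
pos_z_2 = 5.5
width_2 = 2.25
height_2 = 3.5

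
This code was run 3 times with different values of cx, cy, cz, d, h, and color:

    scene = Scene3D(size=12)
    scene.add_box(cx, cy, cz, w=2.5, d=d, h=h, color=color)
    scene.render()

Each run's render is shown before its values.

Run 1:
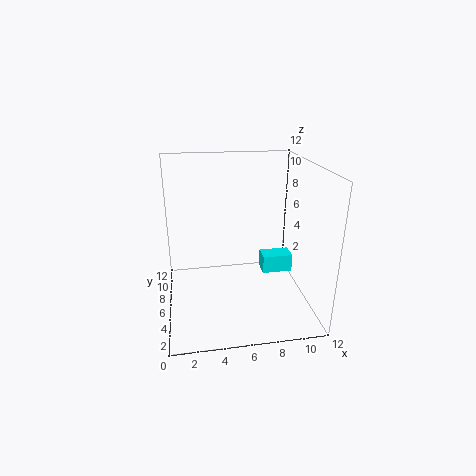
cx = 8, cy = 5, cz = 3, d = 1.5, h = 1.5, color = 'cyan'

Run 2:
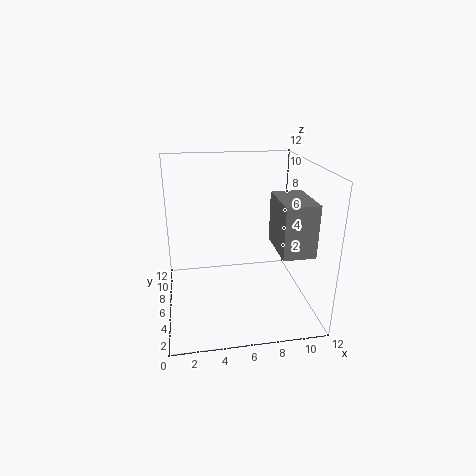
cx = 8.5, cy = 1.5, cz = 6, d = 4, h = 4, color = 'gray'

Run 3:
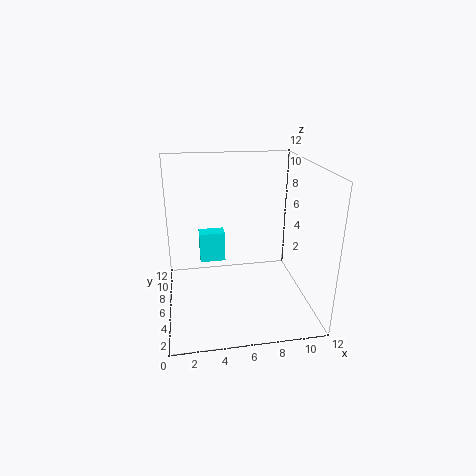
cx = 3, cy = 10.5, cz = 1.5, d = 1.5, h = 3, color = 'cyan'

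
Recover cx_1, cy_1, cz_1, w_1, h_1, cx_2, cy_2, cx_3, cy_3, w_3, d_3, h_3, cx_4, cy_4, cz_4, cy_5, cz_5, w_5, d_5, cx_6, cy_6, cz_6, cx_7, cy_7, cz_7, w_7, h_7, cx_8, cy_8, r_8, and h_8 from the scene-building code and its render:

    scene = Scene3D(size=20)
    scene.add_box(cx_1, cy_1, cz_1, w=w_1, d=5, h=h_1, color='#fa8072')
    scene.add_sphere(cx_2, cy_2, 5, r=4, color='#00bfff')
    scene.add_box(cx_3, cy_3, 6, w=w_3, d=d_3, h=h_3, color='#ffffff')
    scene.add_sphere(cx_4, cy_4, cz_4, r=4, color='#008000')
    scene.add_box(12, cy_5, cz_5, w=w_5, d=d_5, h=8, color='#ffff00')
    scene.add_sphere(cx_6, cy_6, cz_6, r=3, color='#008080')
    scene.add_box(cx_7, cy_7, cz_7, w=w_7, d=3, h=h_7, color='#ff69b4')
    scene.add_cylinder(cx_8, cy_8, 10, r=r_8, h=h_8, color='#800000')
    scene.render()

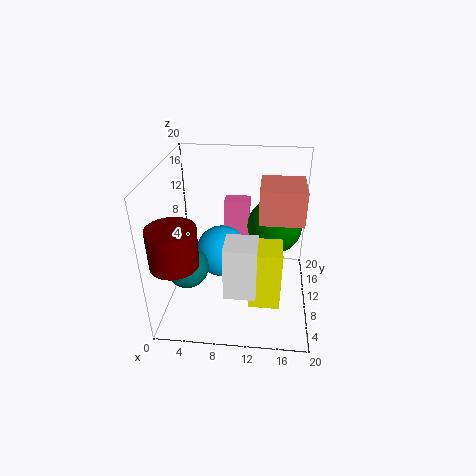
cx_1 = 13; cy_1 = 3; cz_1 = 16; w_1 = 5; h_1 = 4; cx_2 = 7; cy_2 = 14; cx_3 = 9; cy_3 = 2; w_3 = 4; d_3 = 4; h_3 = 7; cx_4 = 15; cy_4 = 14; cz_4 = 10; cy_5 = 3; cz_5 = 4; w_5 = 4; d_5 = 4; cx_6 = 3; cy_6 = 8; cz_6 = 6; cx_7 = 7; cy_7 = 17; cz_7 = 6; w_7 = 4; h_7 = 6; cx_8 = 3; cy_8 = 3; r_8 = 3; h_8 = 5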